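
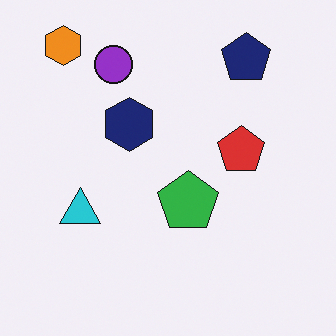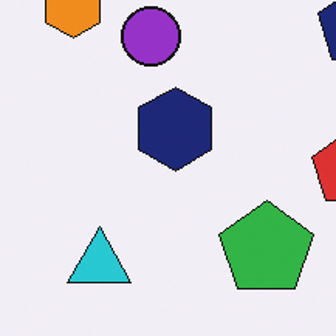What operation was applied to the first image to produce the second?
Cropped to a modestly smaller region and rescaled.

The visible shapes are larger and the field of view is narrower; shapes near the original edges may be partly or wholly outside the frame — a crop-and-rescale.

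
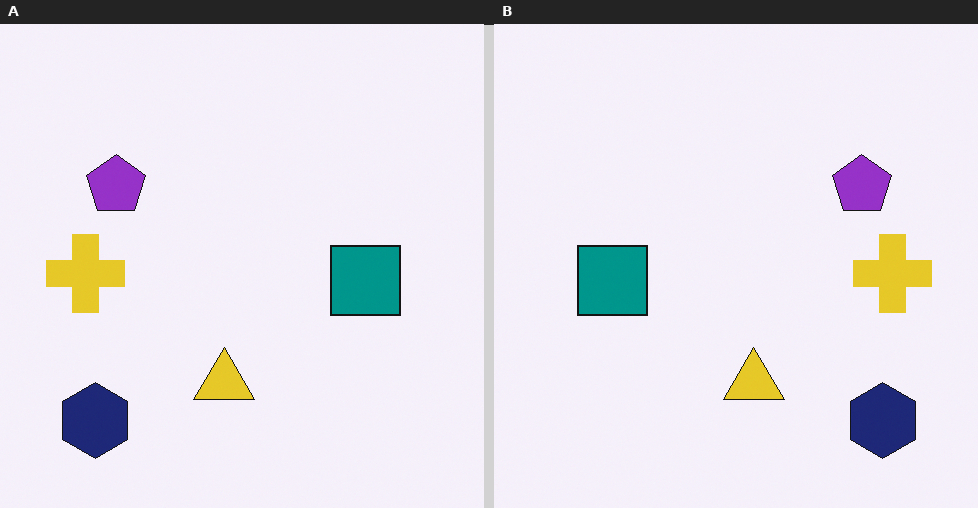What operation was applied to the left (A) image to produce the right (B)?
The image was flipped horizontally (left ↔ right).

The yellow cross is in the left of the left (A) image and the right of the right (B) — shapes on opposite sides of the vertical midline have swapped in a mirror flip.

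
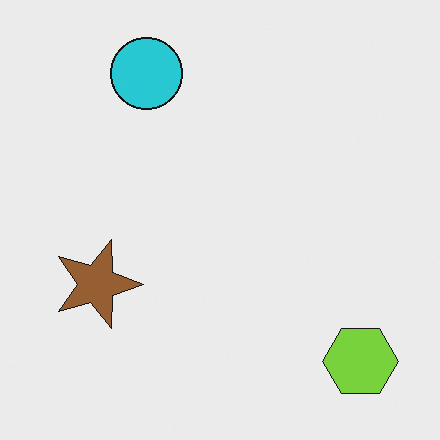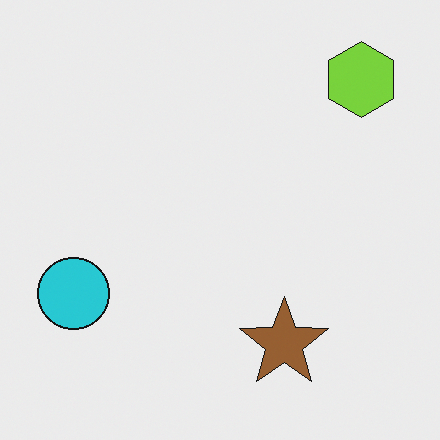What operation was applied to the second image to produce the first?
It was rotated 90° clockwise.

The lime hexagon sits in the top-right of the second image and the bottom-right of the first — consistent with a whole-image 90° clockwise rotation.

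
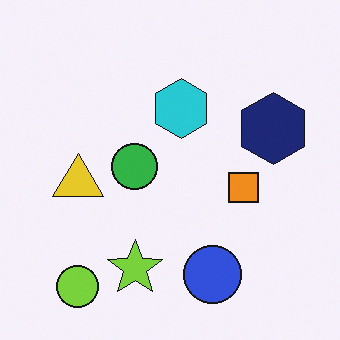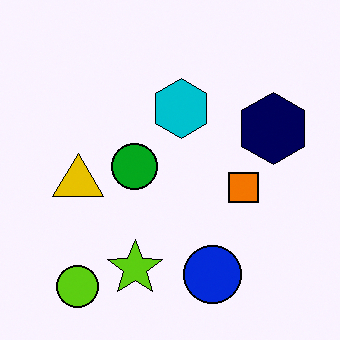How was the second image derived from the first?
It was given slightly increased contrast.

Tones are pushed away from mid-grey across the whole image — a global contrast change.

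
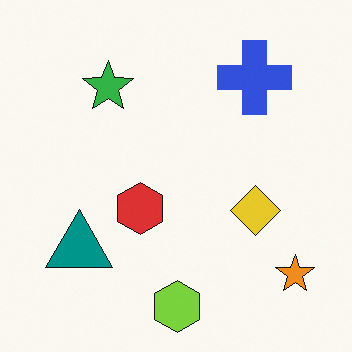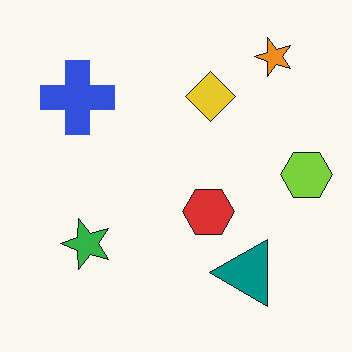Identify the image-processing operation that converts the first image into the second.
The second image is the first rotated 90° counter-clockwise.

The orange star sits in the bottom-right of the first image and the top-right of the second — consistent with a whole-image 90° counter-clockwise rotation.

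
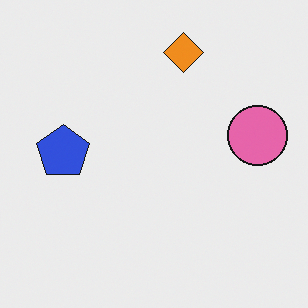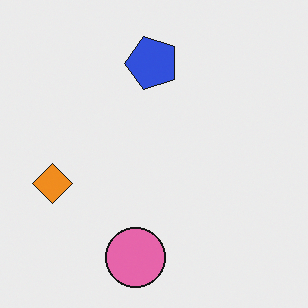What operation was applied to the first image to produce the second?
The image was transposed (reflected across the top-left ↔ bottom-right diagonal).

Shapes have swapped their row and column positions — what was in the top-right is now in the bottom-left — a diagonal reflection.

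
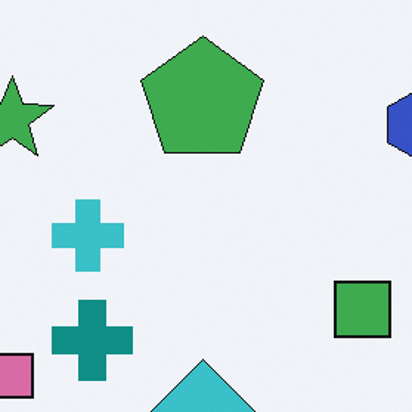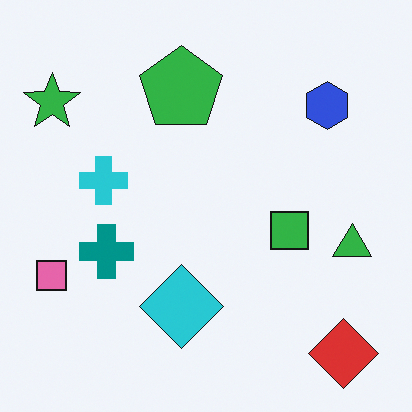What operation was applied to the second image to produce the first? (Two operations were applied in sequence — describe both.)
It was slightly desaturated, then cropped to a modestly smaller region and rescaled.

All colors are more muted and greyish — a global saturation change. The visible shapes are larger and the field of view is narrower; shapes near the original edges may be partly or wholly outside the frame — a crop-and-rescale.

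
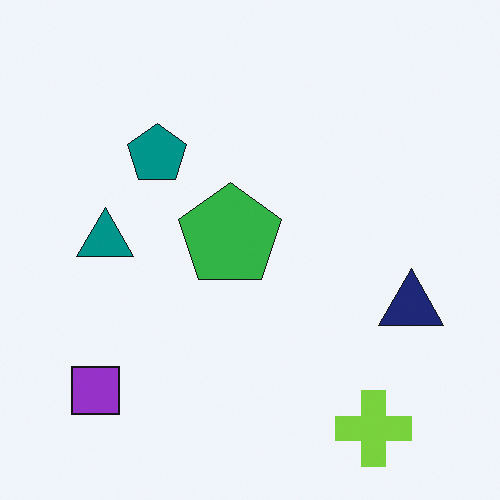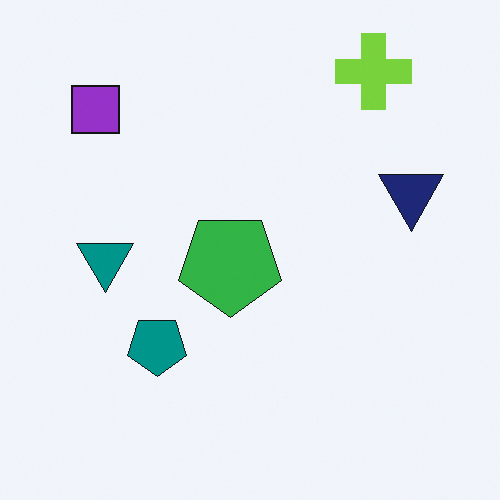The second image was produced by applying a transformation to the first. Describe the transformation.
This is the original image flipped vertically (top ↔ bottom).

The lime cross is in the bottom-right of the first image and the top-right of the second — shapes on opposite sides of the horizontal midline have swapped in a mirror flip.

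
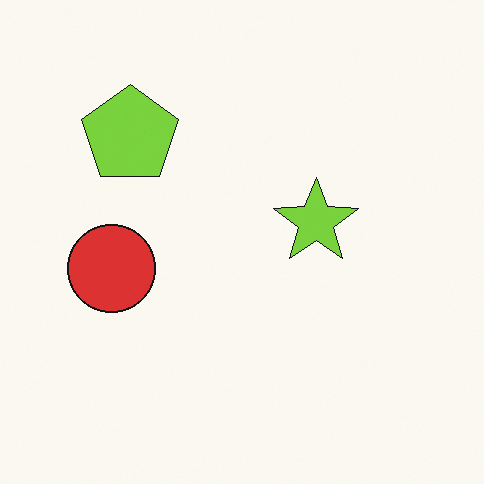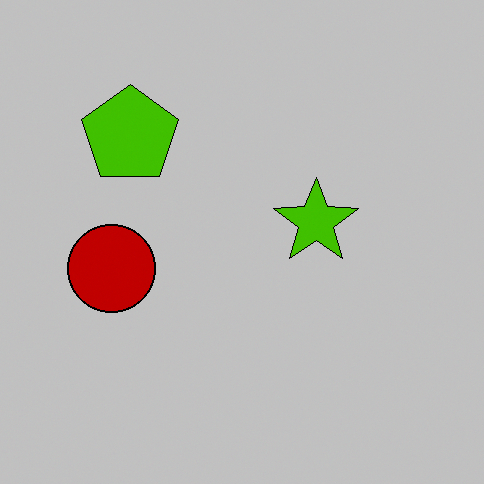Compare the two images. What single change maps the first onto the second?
It was aggressively posterized.

Each flat color has snapped to a coarser quantized level — most visibly, the near-white background has dropped to a flat grey.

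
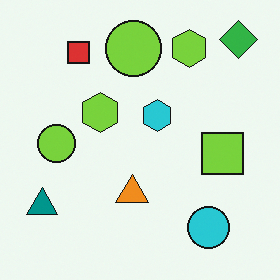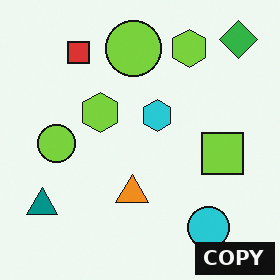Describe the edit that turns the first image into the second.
This is the original image watermarked with the text "COPY" in the lower-right corner.

A dark label reading "COPY" appears in the lower-right corner.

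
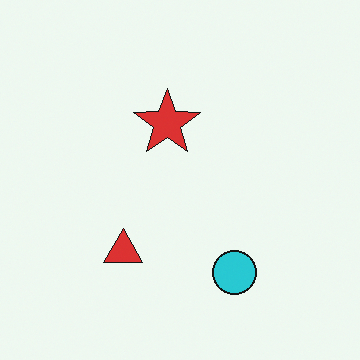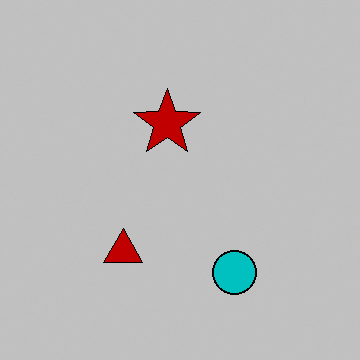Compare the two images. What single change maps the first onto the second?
The transformation is: aggressively posterized.

Each flat color has snapped to a coarser quantized level — most visibly, the near-white background has dropped to a flat grey.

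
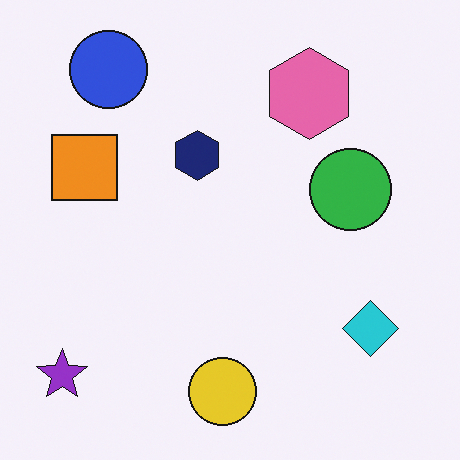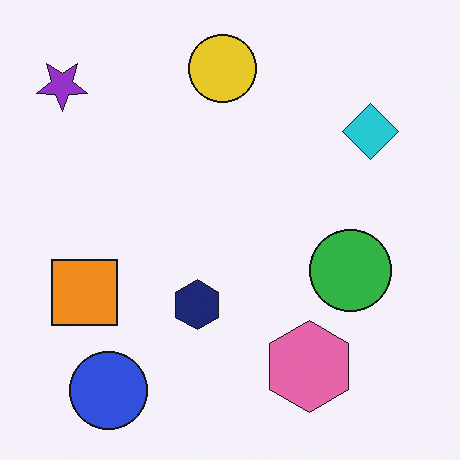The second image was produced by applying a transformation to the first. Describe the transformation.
The image was flipped vertically (top ↔ bottom).

The yellow circle is in the bottom of the first image and the top of the second — shapes on opposite sides of the horizontal midline have swapped in a mirror flip.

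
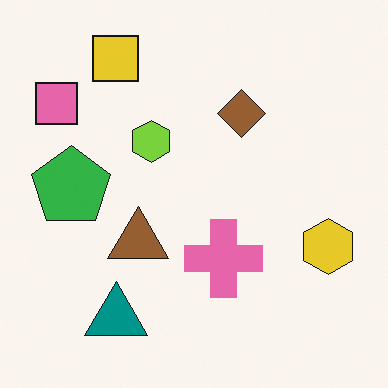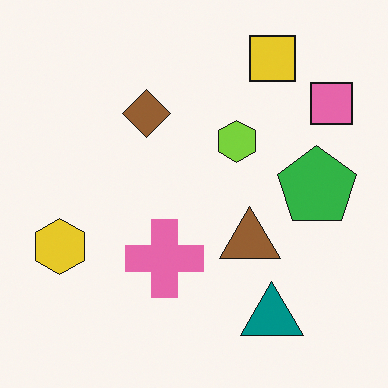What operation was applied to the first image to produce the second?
Flipped horizontally (left ↔ right).

The pink square is in the top-left of the first image and the top-right of the second — shapes on opposite sides of the vertical midline have swapped in a mirror flip.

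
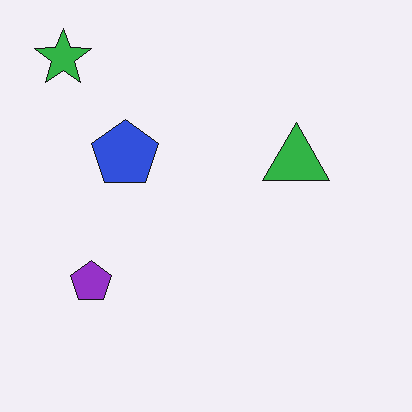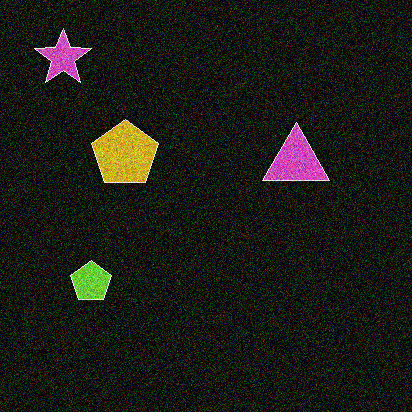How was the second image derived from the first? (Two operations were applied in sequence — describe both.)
The second image is the first color-inverted (negative), then degraded with a thick layer of grain.

The light background has become dark and every shape's color is its complement — a photographic negative. Random speckle covers the whole image, including the flat background.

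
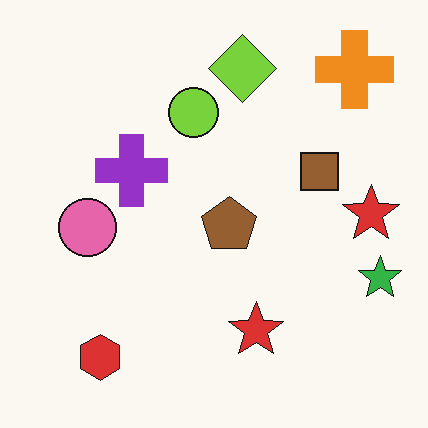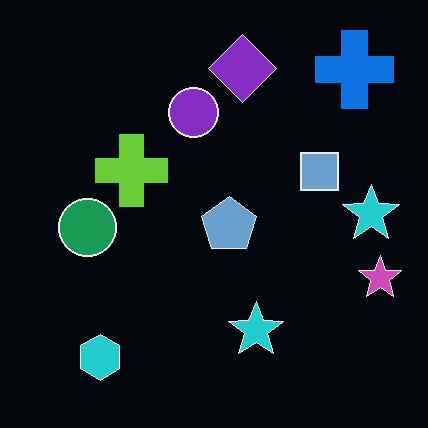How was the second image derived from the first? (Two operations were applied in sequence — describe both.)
It was color-inverted (negative), then JPEG-compressed with visible artifacts.

The light background has become dark and every shape's color is its complement — a photographic negative. Blocky 8×8 compression artifacts appear around shape edges and the flat background shows ringing — characteristic JPEG degradation.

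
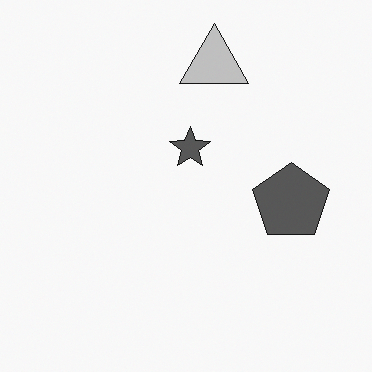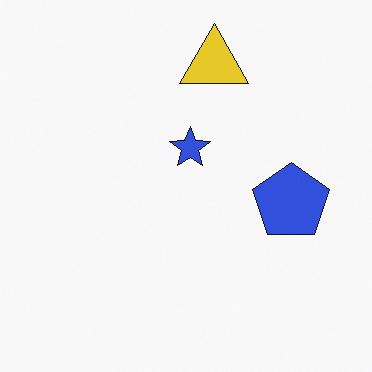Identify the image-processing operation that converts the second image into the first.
This is the original image converted to grayscale.

All color is removed — every shape is now a shade of grey.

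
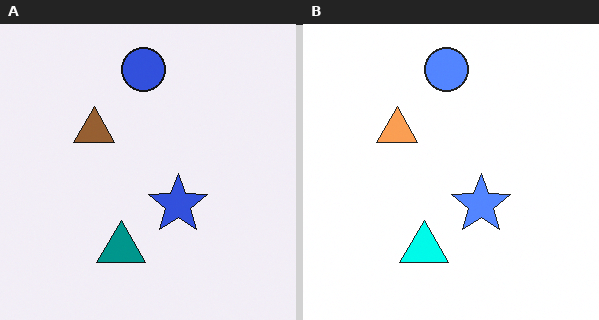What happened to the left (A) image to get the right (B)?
This is the original image brightened a lot.

Every pixel — background and shapes alike — is uniformly brightened.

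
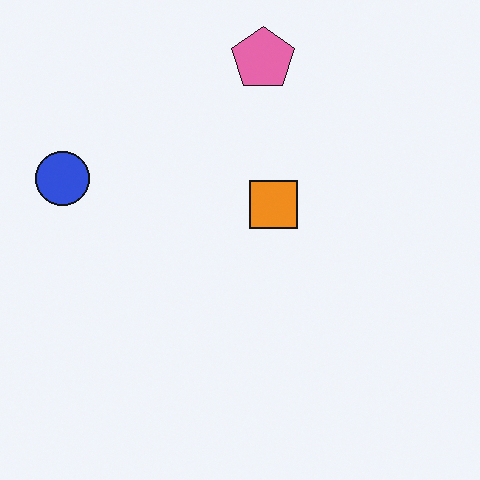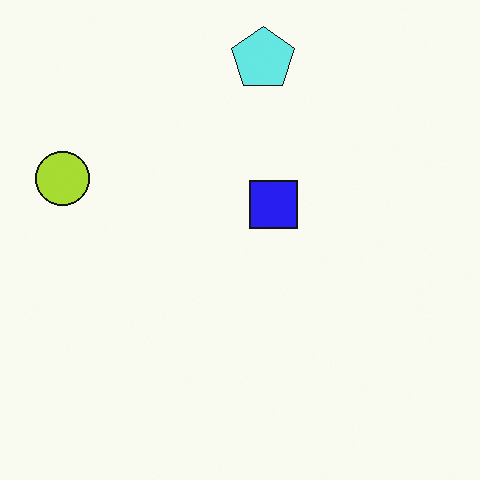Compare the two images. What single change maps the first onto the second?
This is the original image hue-shifted by a large amount.

Every shape's color has rotated by the same amount around the hue wheel — a uniform hue shift.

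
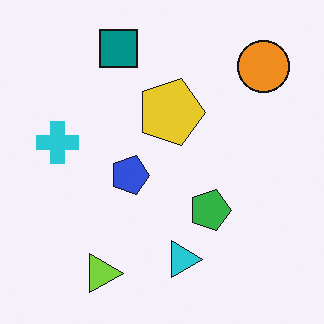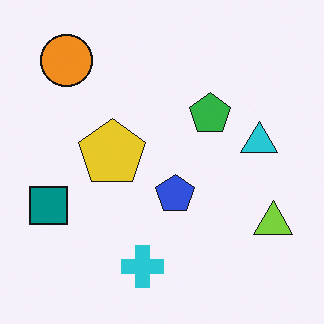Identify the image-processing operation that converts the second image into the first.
Rotated 90° clockwise.

The orange circle sits in the top-left of the second image and the top-right of the first — consistent with a whole-image 90° clockwise rotation.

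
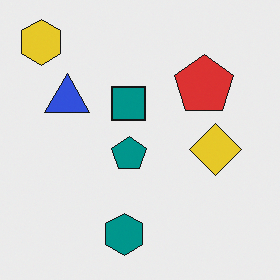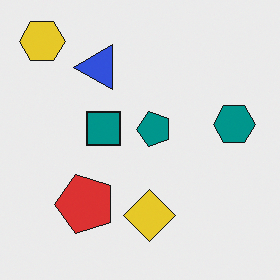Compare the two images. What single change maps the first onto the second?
The image was transposed (reflected across the top-left ↔ bottom-right diagonal).

Shapes have swapped their row and column positions — what was in the top-right is now in the bottom-left — a diagonal reflection.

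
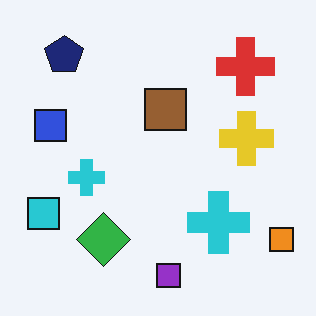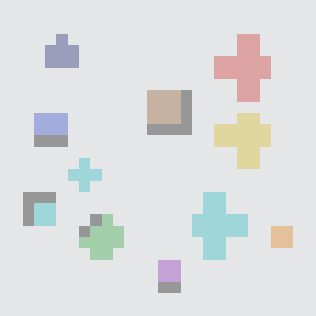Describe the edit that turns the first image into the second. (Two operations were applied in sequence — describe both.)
Heavily pixelated into large blocks, then given much lower contrast.

Shapes are reduced to large square blocks; fine edges and outlines are lost — a downscale-then-upscale (mosaic) effect. Tones are pushed toward mid-grey across the whole image — a global contrast change.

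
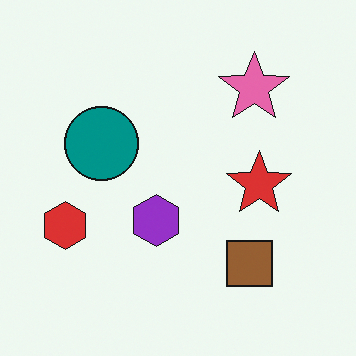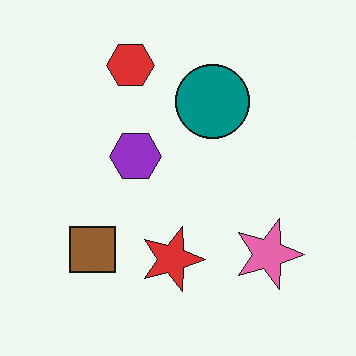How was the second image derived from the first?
This is the original image rotated 90° clockwise.

The red hexagon sits in the left of the first image and the top of the second — consistent with a whole-image 90° clockwise rotation.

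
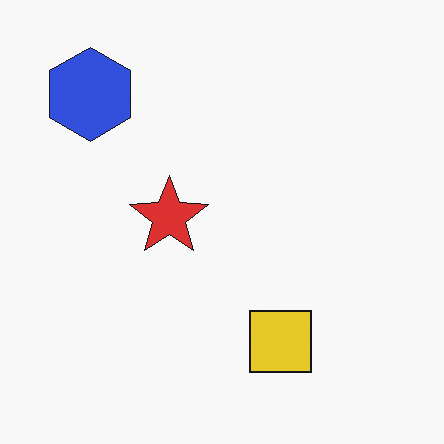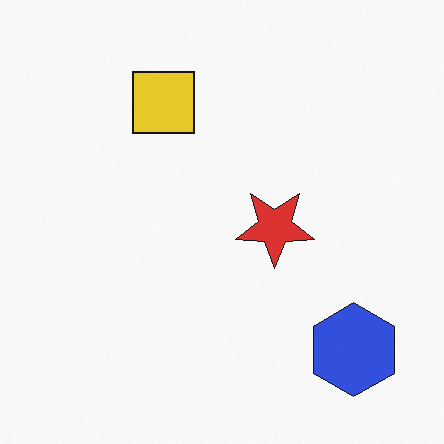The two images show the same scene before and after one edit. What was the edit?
The second image is the first rotated 180°.

The blue hexagon sits in the top-left of the first image and the bottom-right of the second — consistent with a whole-image 180° rotation.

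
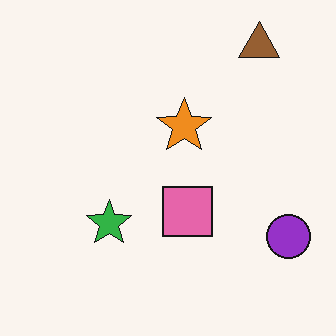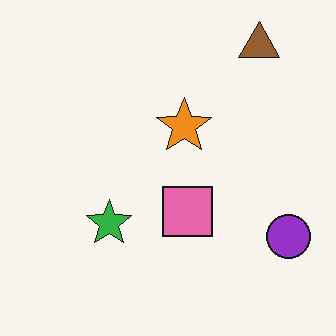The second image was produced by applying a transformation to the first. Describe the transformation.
This is the original image given moderate JPEG compression.

Blocky 8×8 compression artifacts appear around shape edges and the flat background shows ringing — characteristic JPEG degradation.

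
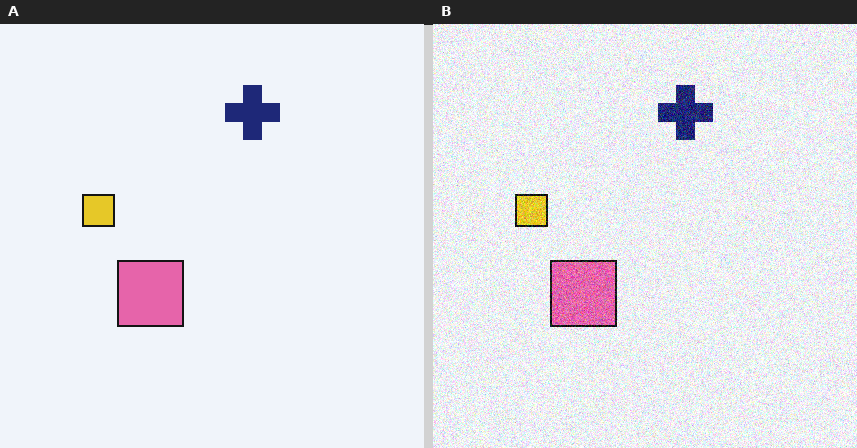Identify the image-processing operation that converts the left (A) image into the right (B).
It was degraded with moderate additive noise.

Random speckle covers the whole image, including the flat background.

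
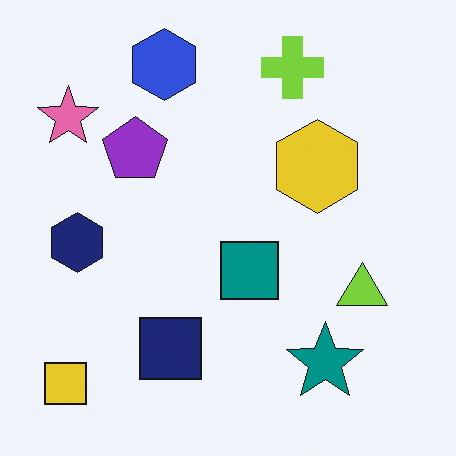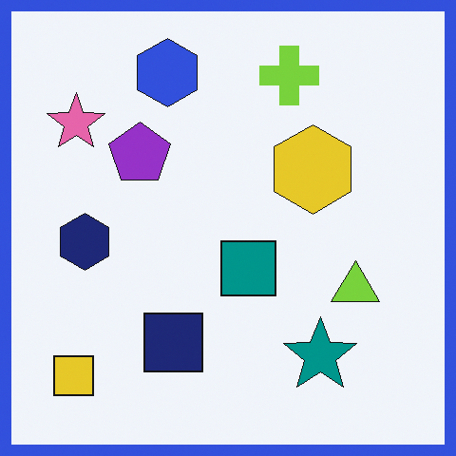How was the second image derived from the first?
The transformation is: framed with a blue border.

A solid blue frame runs around the edge of the second image, with the content slightly shrunk inside it.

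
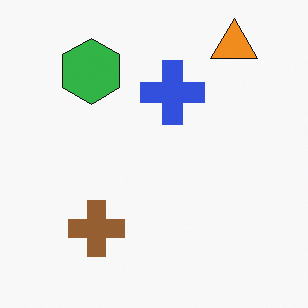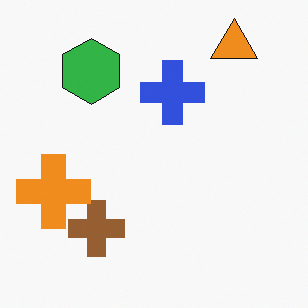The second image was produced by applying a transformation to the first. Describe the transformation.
The transformation is: overlaid with an additional orange cross.

An orange cross appears in the second image that is absent from the first.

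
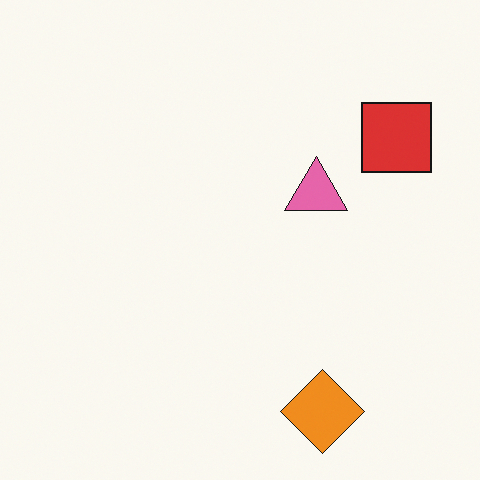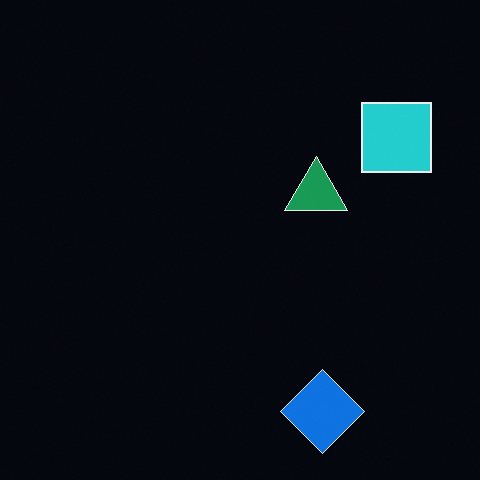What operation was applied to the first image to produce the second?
The image was color-inverted (negative).

The light background has become dark and every shape's color is its complement — a photographic negative.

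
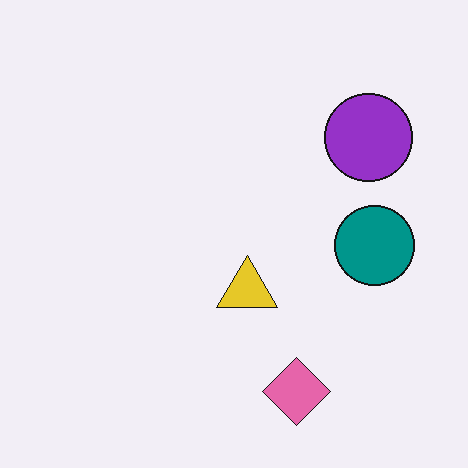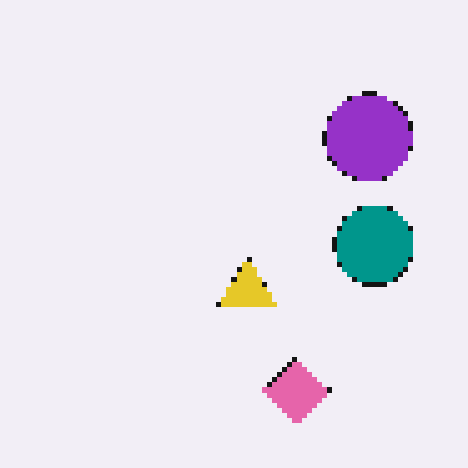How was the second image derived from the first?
Lightly pixelated (a mild mosaic effect).

Shapes are reduced to large square blocks; fine edges and outlines are lost — a downscale-then-upscale (mosaic) effect.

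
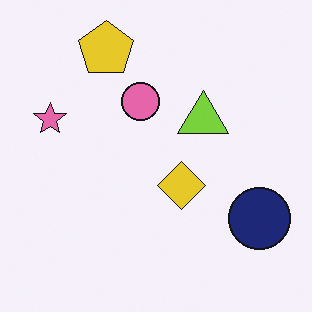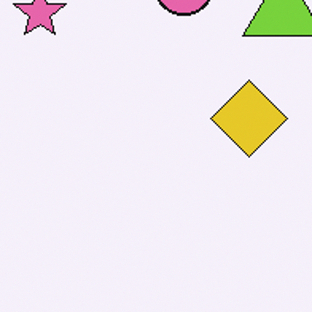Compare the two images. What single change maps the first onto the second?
This is the original image cropped to a modestly smaller region and rescaled.

The visible shapes are larger and the field of view is narrower; shapes near the original edges may be partly or wholly outside the frame — a crop-and-rescale.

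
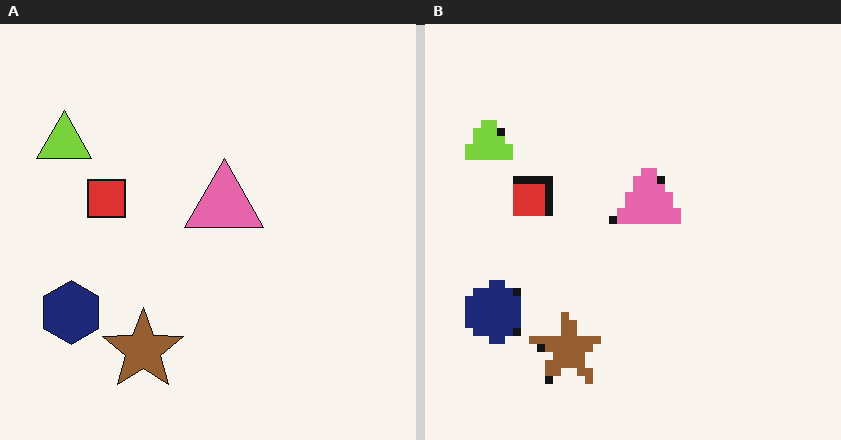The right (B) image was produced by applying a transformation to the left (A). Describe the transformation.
It was pixelated into visible square blocks.

Shapes are reduced to large square blocks; fine edges and outlines are lost — a downscale-then-upscale (mosaic) effect.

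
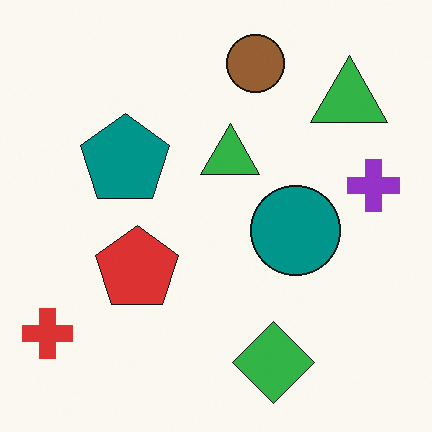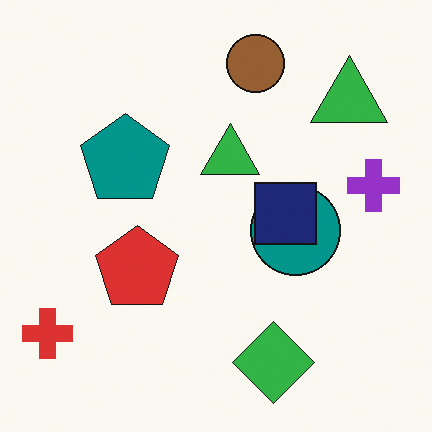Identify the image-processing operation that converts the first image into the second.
It was overlaid with an additional navy square.

A navy square appears in the second image that is absent from the first.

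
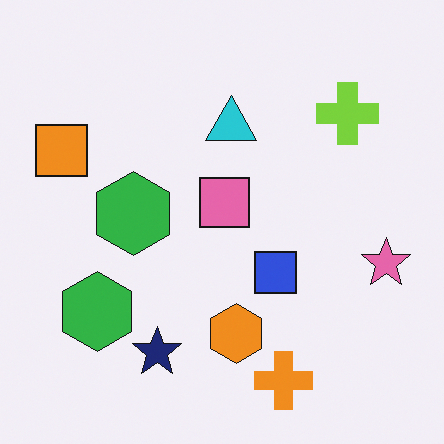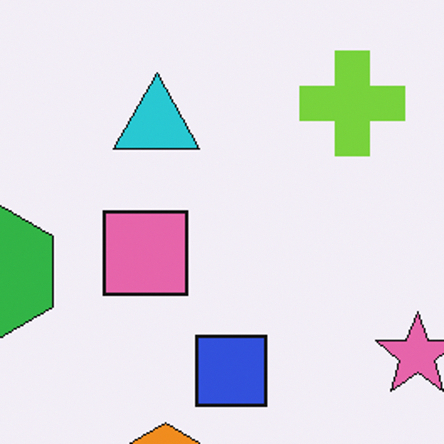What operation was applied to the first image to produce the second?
The transformation is: cropped tightly and scaled back up.

The visible shapes are larger and the field of view is narrower; shapes near the original edges may be partly or wholly outside the frame — a crop-and-rescale.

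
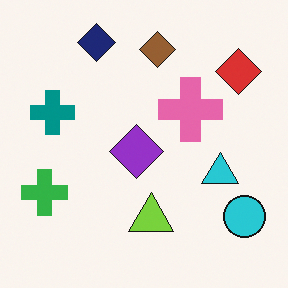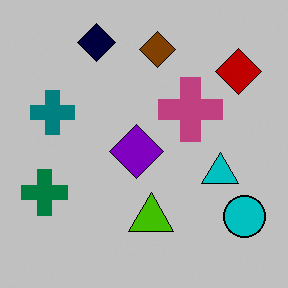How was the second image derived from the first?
Heavily posterized to just a handful of flat colors.

Each flat color has snapped to a coarser quantized level — most visibly, the near-white background has dropped to a flat grey.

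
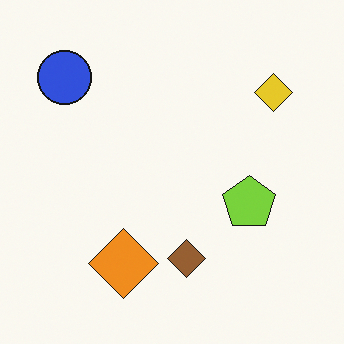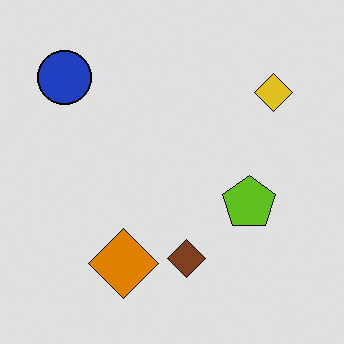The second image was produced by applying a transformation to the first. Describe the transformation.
It was posterized to a reduced palette.

Each flat color has snapped to a coarser quantized level — most visibly, the near-white background has dropped to a flat grey.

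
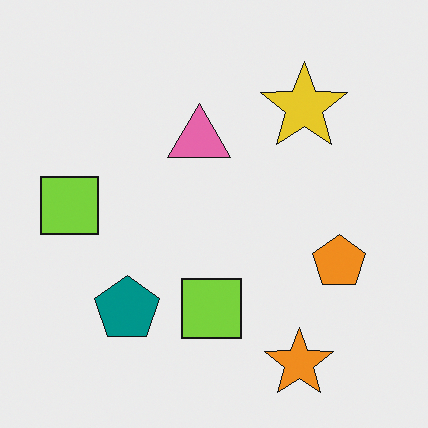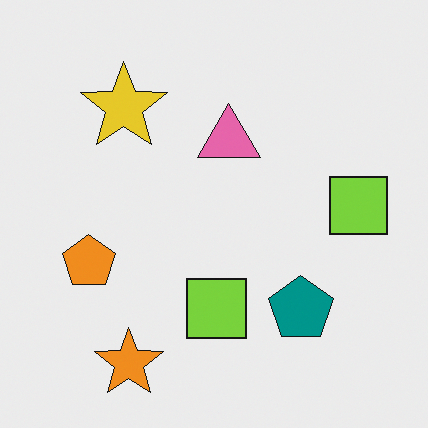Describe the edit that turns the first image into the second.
Flipped horizontally (left ↔ right).

The orange pentagon is in the right of the first image and the left of the second — shapes on opposite sides of the vertical midline have swapped in a mirror flip.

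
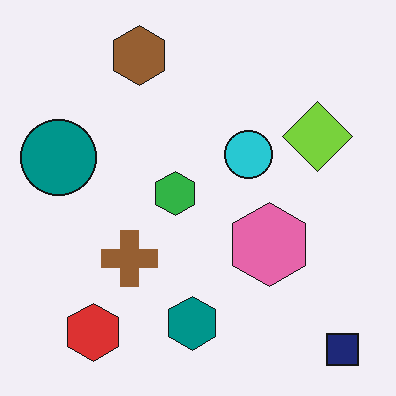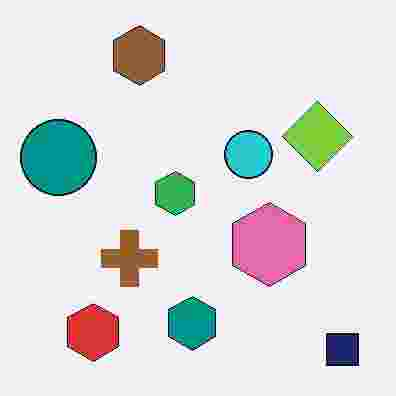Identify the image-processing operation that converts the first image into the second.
It was degraded with heavy JPEG compression.

Blocky 8×8 compression artifacts appear around shape edges and the flat background shows ringing — characteristic JPEG degradation.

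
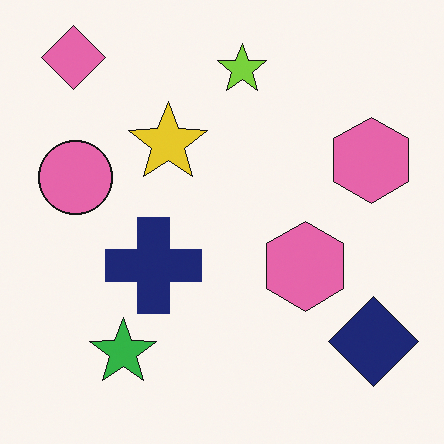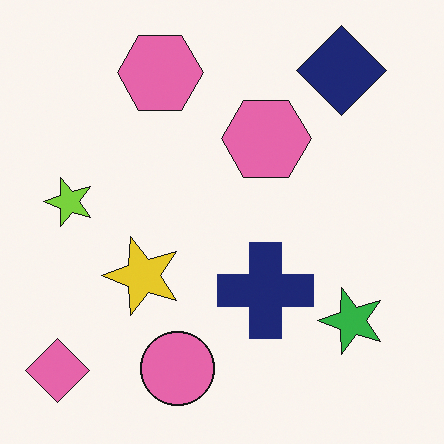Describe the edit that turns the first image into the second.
This is the original image rotated 90° counter-clockwise.

The pink diamond sits in the top-left of the first image and the bottom-left of the second — consistent with a whole-image 90° counter-clockwise rotation.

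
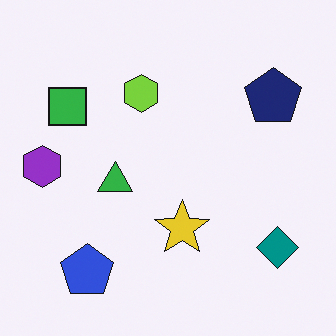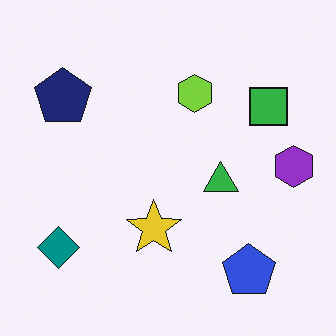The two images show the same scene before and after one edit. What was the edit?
The transformation is: flipped horizontally (left ↔ right).

The purple hexagon is in the left of the first image and the right of the second — shapes on opposite sides of the vertical midline have swapped in a mirror flip.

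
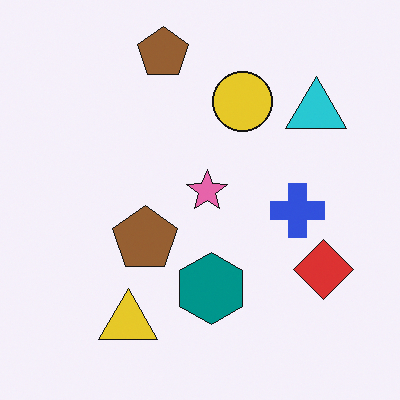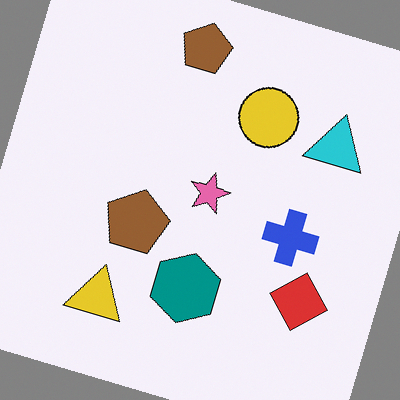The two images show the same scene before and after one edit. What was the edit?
The second image is the first rotated clockwise by a moderate amount.

Every shape is tilted by the same angle and the image corners show triangular fill wedges — a whole-image rotation by a non-right angle.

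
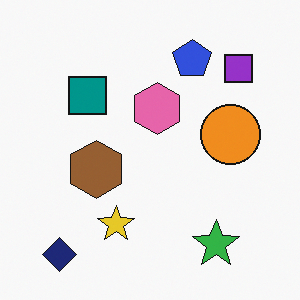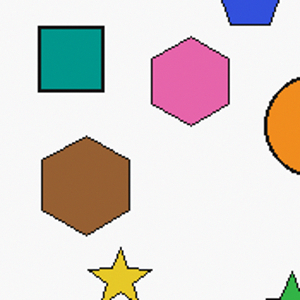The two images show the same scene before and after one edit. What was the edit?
Cropped tightly and scaled back up.

The visible shapes are larger and the field of view is narrower; shapes near the original edges may be partly or wholly outside the frame — a crop-and-rescale.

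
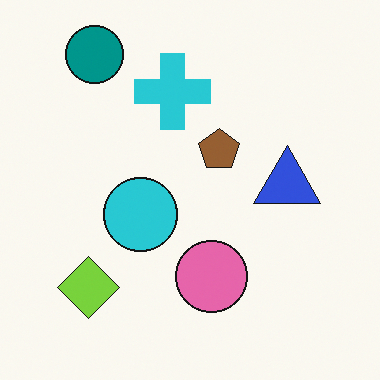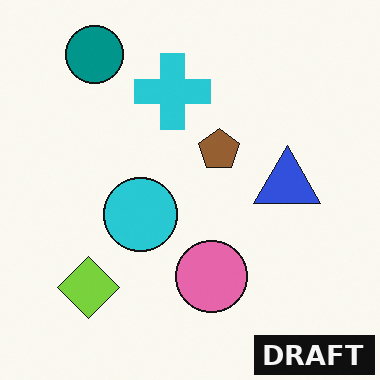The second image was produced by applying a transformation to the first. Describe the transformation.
The second image is the first watermarked with the text "DRAFT" in the lower-right corner.

A dark label reading "DRAFT" appears in the lower-right corner.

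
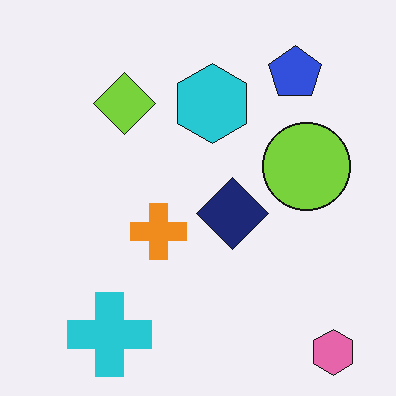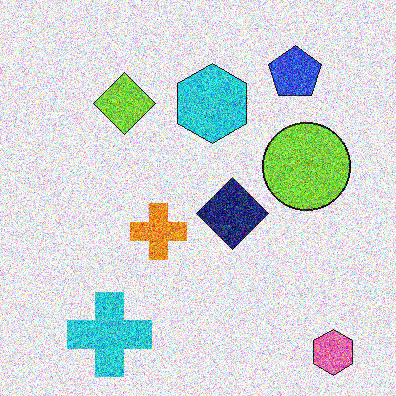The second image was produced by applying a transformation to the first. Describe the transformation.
This is the original image degraded with strong gaussian noise.

Random speckle covers the whole image, including the flat background.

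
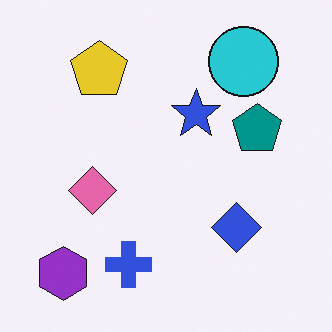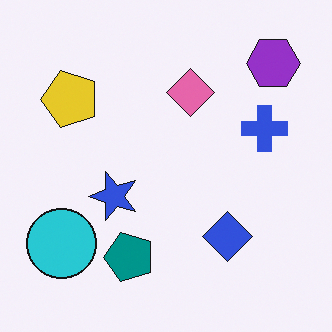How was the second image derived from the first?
It was transposed (reflected across the top-left ↔ bottom-right diagonal).

Shapes have swapped their row and column positions — what was in the top-right is now in the bottom-left — a diagonal reflection.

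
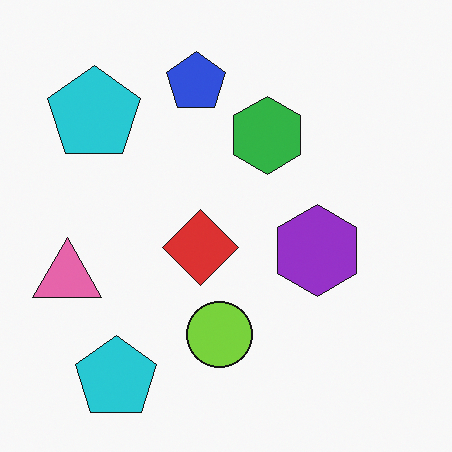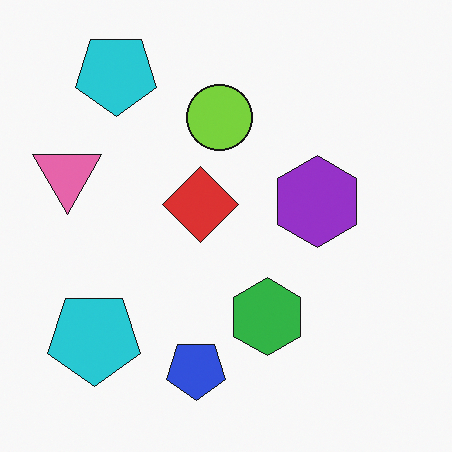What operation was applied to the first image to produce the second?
It was flipped vertically (top ↔ bottom).

The blue pentagon is in the top of the first image and the bottom of the second — shapes on opposite sides of the horizontal midline have swapped in a mirror flip.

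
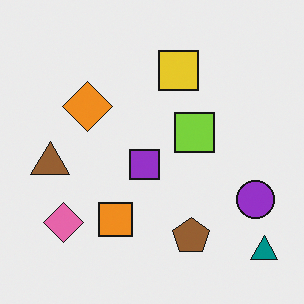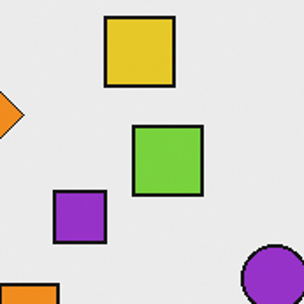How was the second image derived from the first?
This is the original image cropped to a noticeably smaller region and rescaled.

The visible shapes are larger and the field of view is narrower; shapes near the original edges may be partly or wholly outside the frame — a crop-and-rescale.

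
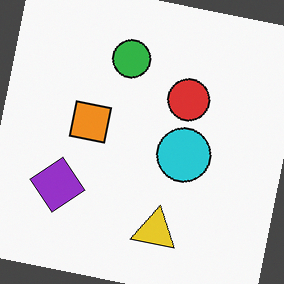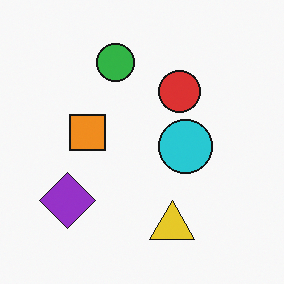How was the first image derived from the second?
The first image is the second rotated clockwise by a small amount.

Every shape is tilted by the same angle and the image corners show triangular fill wedges — a whole-image rotation by a non-right angle.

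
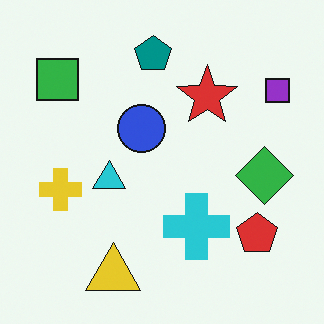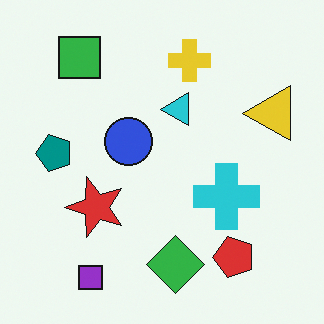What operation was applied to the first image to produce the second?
The image was transposed (reflected across the top-left ↔ bottom-right diagonal).

Shapes have swapped their row and column positions — what was in the top-right is now in the bottom-left — a diagonal reflection.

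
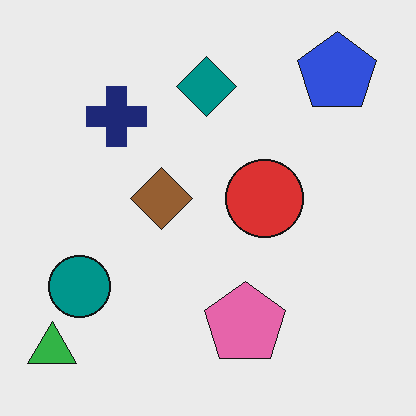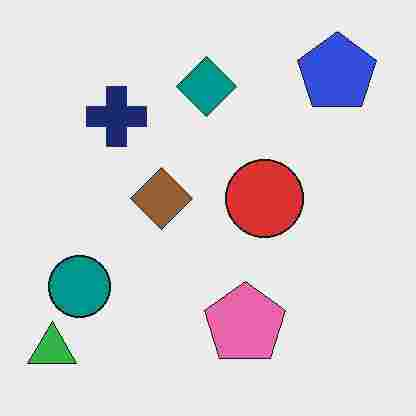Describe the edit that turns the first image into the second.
This is the original image heavily JPEG-compressed with obvious blocking artifacts.

Blocky 8×8 compression artifacts appear around shape edges and the flat background shows ringing — characteristic JPEG degradation.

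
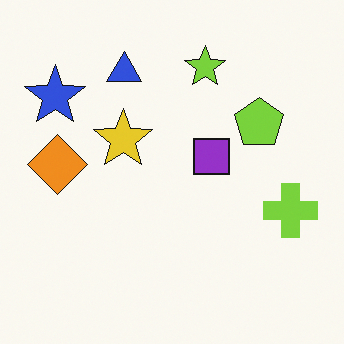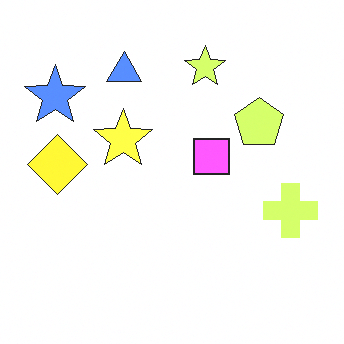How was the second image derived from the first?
The transformation is: brightened a lot.

Every pixel — background and shapes alike — is uniformly brightened.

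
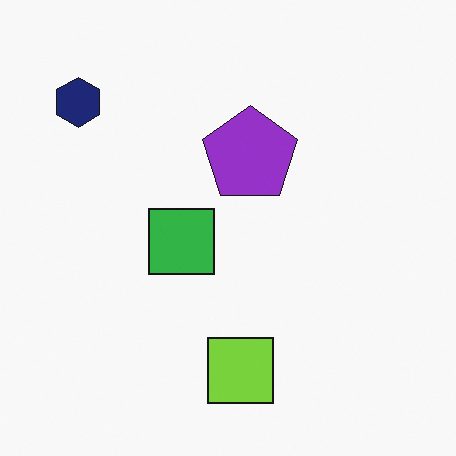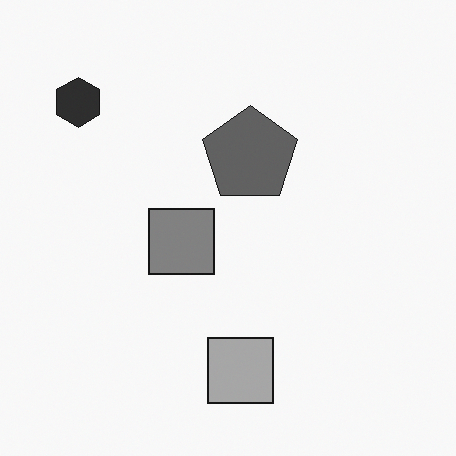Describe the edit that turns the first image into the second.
Converted to grayscale.

All color is removed — every shape is now a shade of grey.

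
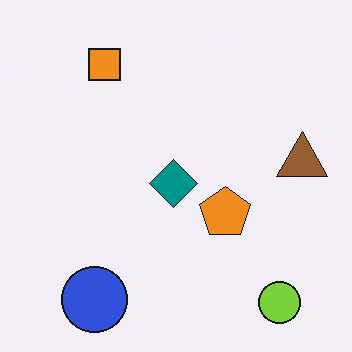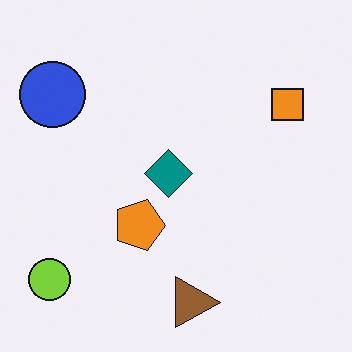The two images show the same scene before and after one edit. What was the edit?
The second image is the first rotated 90° clockwise.

The lime circle sits in the bottom-right of the first image and the bottom-left of the second — consistent with a whole-image 90° clockwise rotation.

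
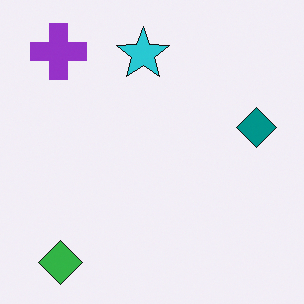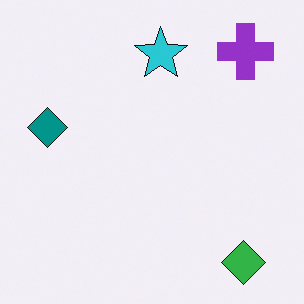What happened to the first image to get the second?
The second image is the first flipped horizontally (left ↔ right).

The teal diamond is in the right of the first image and the left of the second — shapes on opposite sides of the vertical midline have swapped in a mirror flip.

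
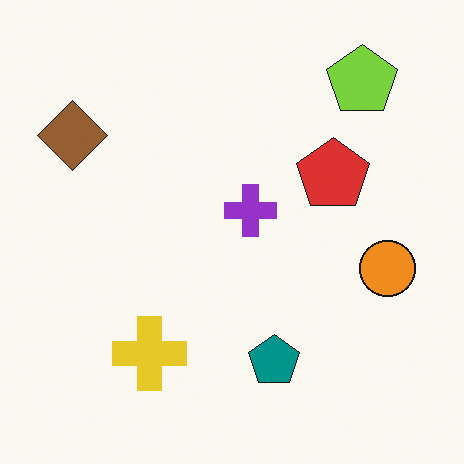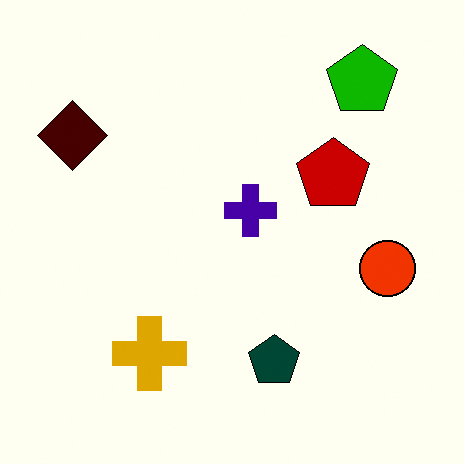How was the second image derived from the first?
This is the original image boosted in contrast.

Tones are pushed away from mid-grey across the whole image — a global contrast change.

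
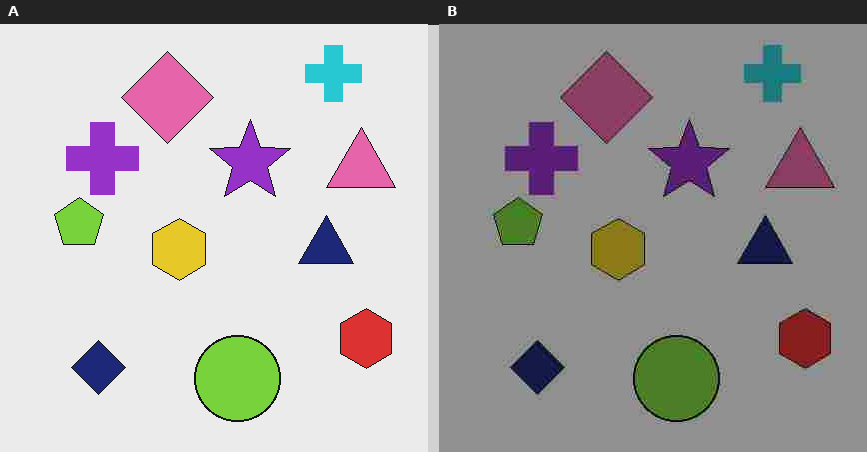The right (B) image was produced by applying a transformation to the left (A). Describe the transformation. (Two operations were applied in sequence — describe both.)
The right (B) image is the left (A) noticeably darkened, then degraded with heavy JPEG compression.

Every pixel — background and shapes alike — is uniformly darkened. Blocky 8×8 compression artifacts appear around shape edges and the flat background shows ringing — characteristic JPEG degradation.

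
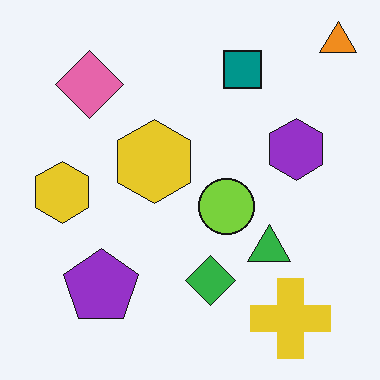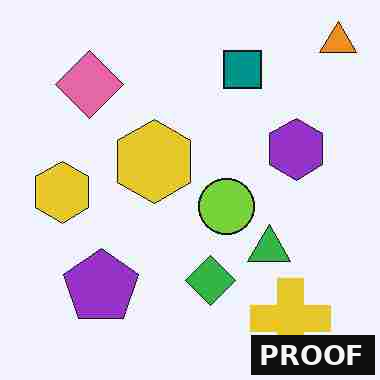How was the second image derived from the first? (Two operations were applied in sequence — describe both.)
The transformation is: degraded with heavy JPEG compression, then watermarked with the text "PROOF" in the lower-right corner.

Blocky 8×8 compression artifacts appear around shape edges and the flat background shows ringing — characteristic JPEG degradation. A dark label reading "PROOF" appears in the lower-right corner.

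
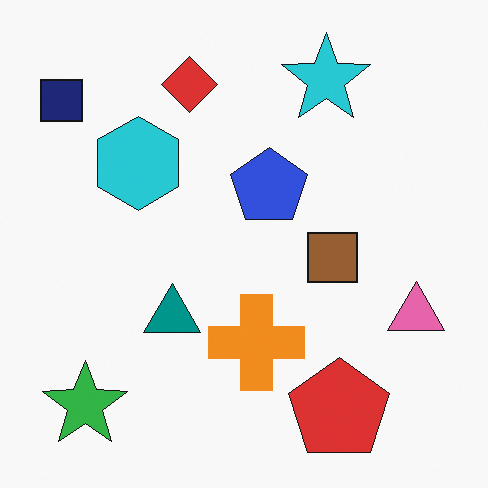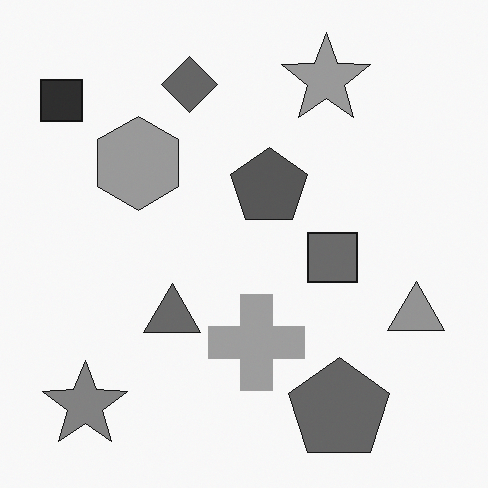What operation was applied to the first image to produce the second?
It was converted to grayscale.

All color is removed — every shape is now a shade of grey.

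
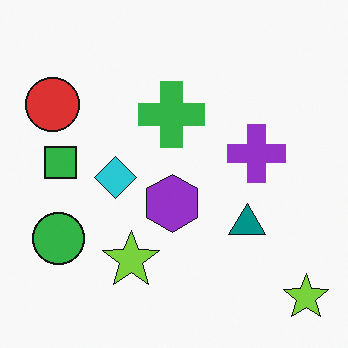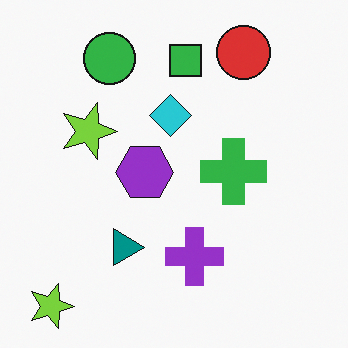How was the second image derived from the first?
The image was rotated 90° clockwise.

The red circle sits in the top-left of the first image and the top-right of the second — consistent with a whole-image 90° clockwise rotation.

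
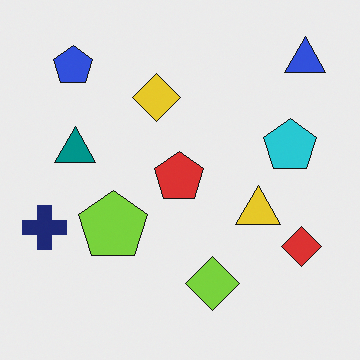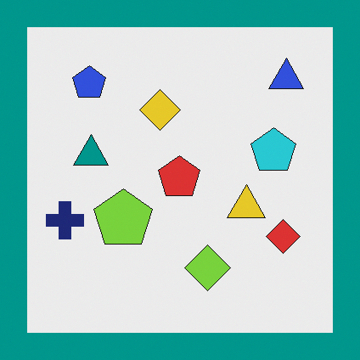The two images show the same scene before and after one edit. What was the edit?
The second image is the first framed with a teal border.

A solid teal frame runs around the edge of the second image, with the content slightly shrunk inside it.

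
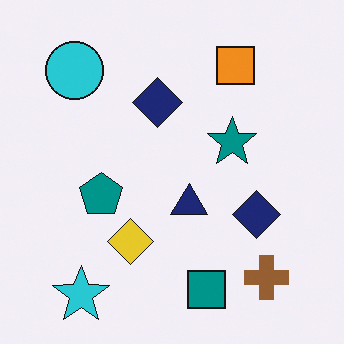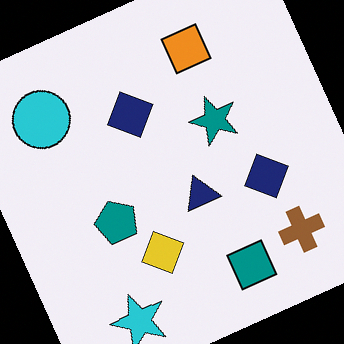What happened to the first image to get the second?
Rotated counter-clockwise by a moderate amount.

Every shape is tilted by the same angle and the image corners show triangular fill wedges — a whole-image rotation by a non-right angle.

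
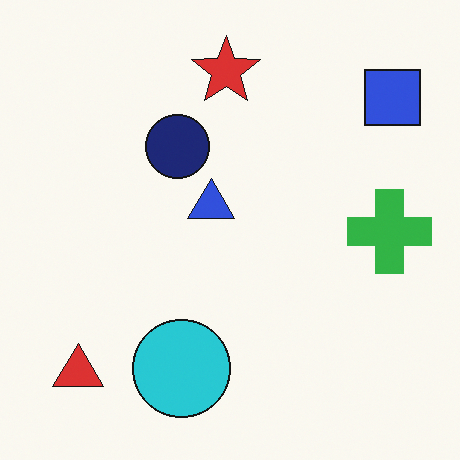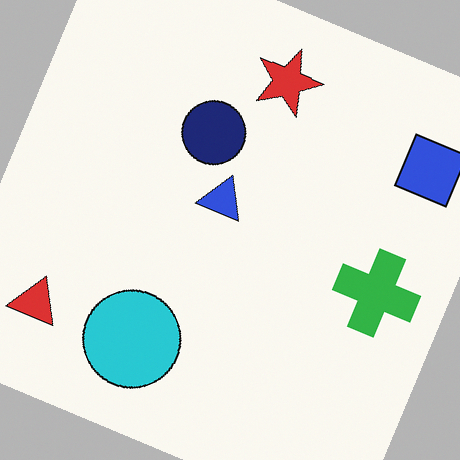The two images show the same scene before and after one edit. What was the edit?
This is the original image rotated clockwise by a moderate amount.

Every shape is tilted by the same angle and the image corners show triangular fill wedges — a whole-image rotation by a non-right angle.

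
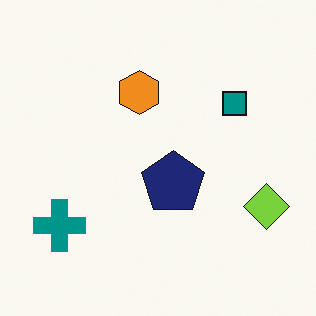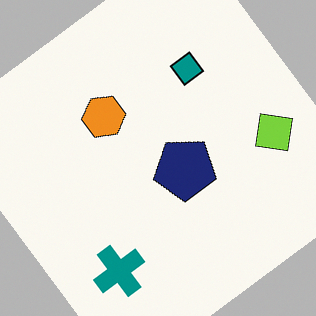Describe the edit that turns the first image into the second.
The image was rotated counter-clockwise by a large amount — several tens of degrees.

Every shape is tilted by the same angle and the image corners show triangular fill wedges — a whole-image rotation by a non-right angle.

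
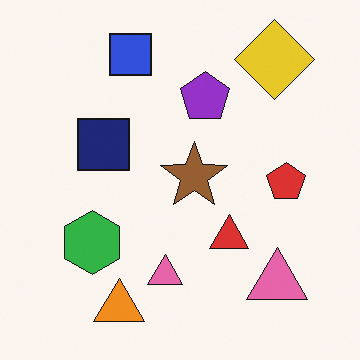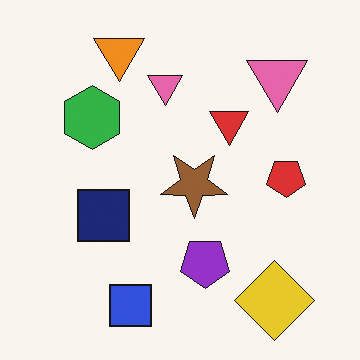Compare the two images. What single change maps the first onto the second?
It was flipped vertically (top ↔ bottom).

The orange triangle is in the bottom-left of the first image and the top-left of the second — shapes on opposite sides of the horizontal midline have swapped in a mirror flip.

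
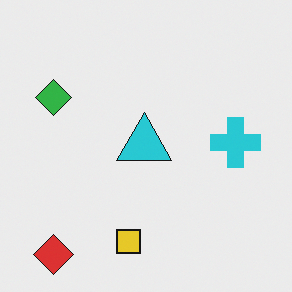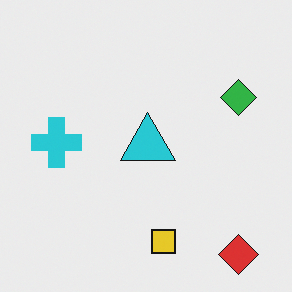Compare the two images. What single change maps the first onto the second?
The image was flipped horizontally (left ↔ right).

The red diamond is in the bottom-left of the first image and the bottom-right of the second — shapes on opposite sides of the vertical midline have swapped in a mirror flip.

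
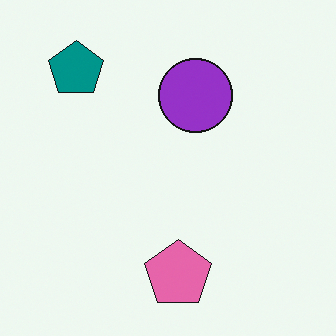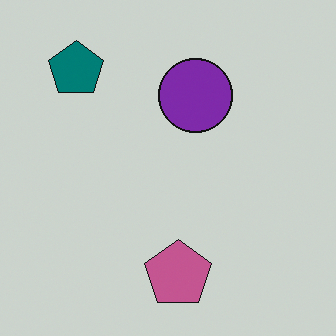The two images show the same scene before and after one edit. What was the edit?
The second image is the first darkened a little.

Every pixel — background and shapes alike — is uniformly darkened.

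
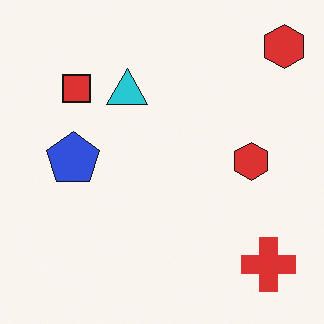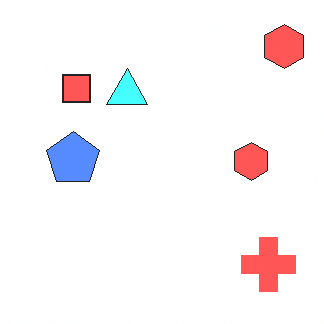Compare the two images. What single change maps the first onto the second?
The transformation is: substantially brightened.

Every pixel — background and shapes alike — is uniformly brightened.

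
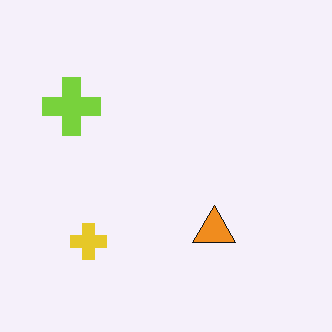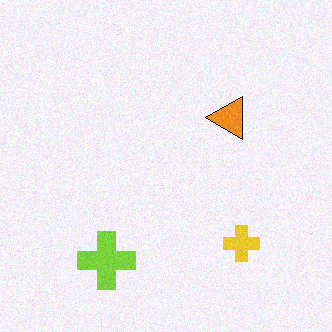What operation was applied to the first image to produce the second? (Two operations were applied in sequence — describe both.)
This is the original image rotated 90° counter-clockwise, then degraded with light additive noise.

The lime cross sits in the top-left of the first image and the bottom-left of the second — consistent with a whole-image 90° counter-clockwise rotation. Random speckle covers the whole image, including the flat background.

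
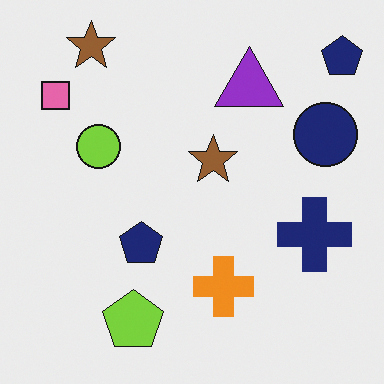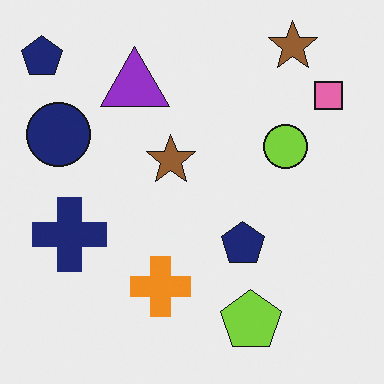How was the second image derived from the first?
This is the original image flipped horizontally (left ↔ right).

The pink square is in the top-left of the first image and the top-right of the second — shapes on opposite sides of the vertical midline have swapped in a mirror flip.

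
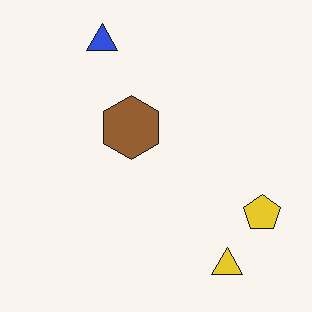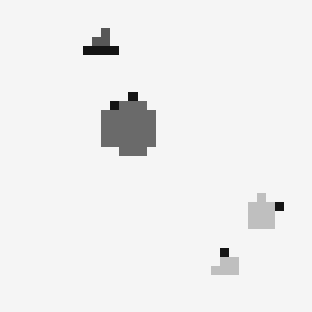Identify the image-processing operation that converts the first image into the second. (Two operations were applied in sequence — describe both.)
The second image is the first converted to grayscale, then coarsely pixelated.

All color is removed — every shape is now a shade of grey. Shapes are reduced to large square blocks; fine edges and outlines are lost — a downscale-then-upscale (mosaic) effect.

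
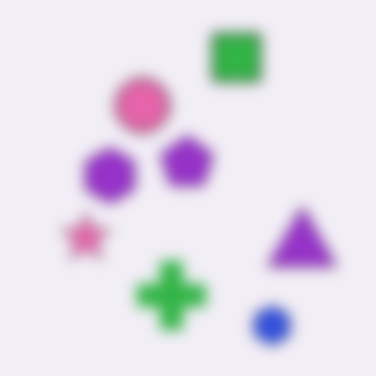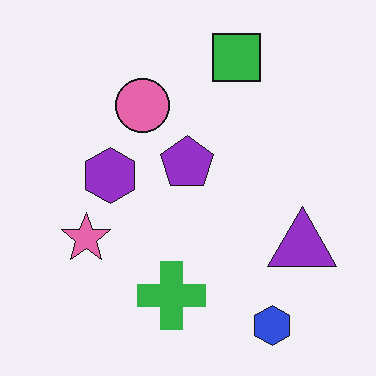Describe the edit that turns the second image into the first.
The image was heavily blurred.

Shape edges and outlines are uniformly softened across the whole image.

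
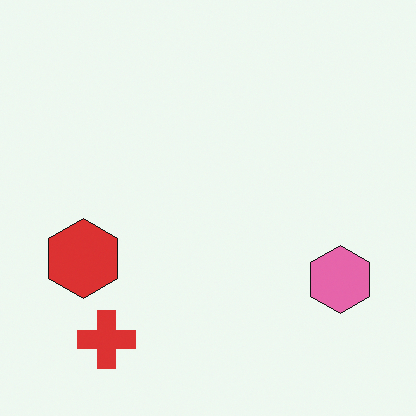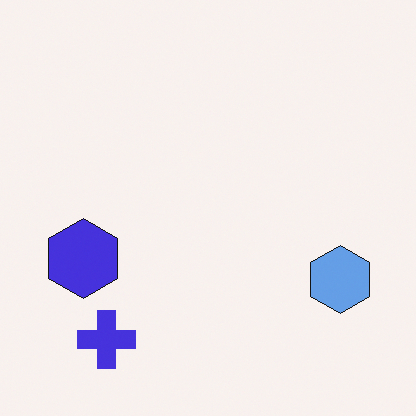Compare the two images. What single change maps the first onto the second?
This is the original image hue-shifted by a large amount.

Every shape's color has rotated by the same amount around the hue wheel — a uniform hue shift.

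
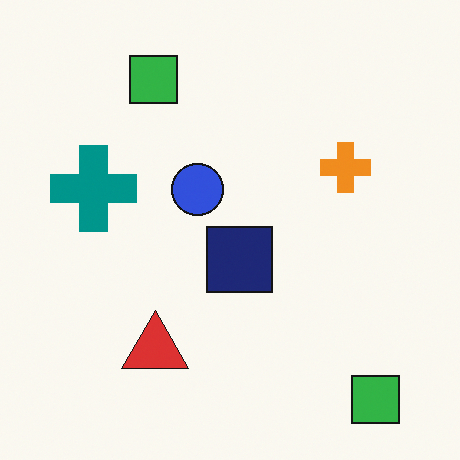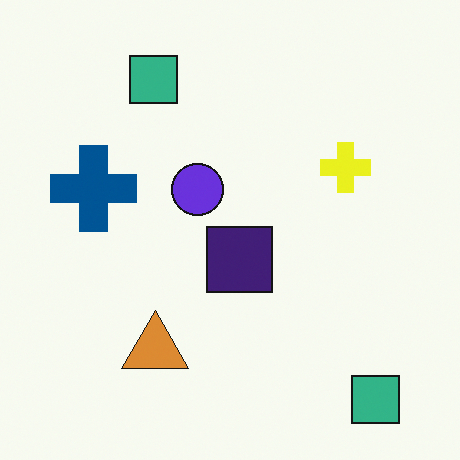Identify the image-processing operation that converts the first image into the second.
The image was hue-shifted by a small amount.

Every shape's color has rotated by the same amount around the hue wheel — a uniform hue shift.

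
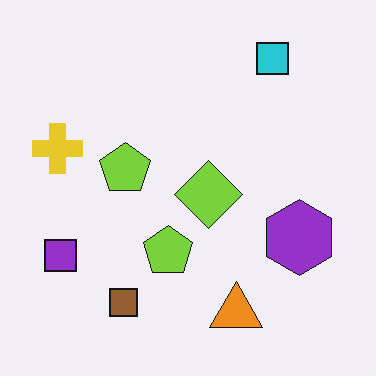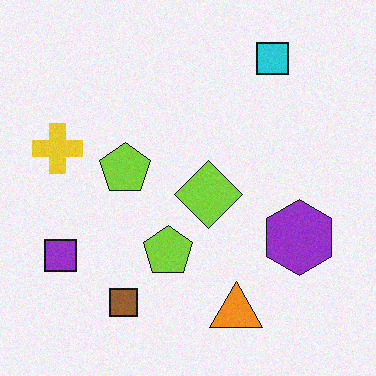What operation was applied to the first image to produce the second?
This is the original image degraded with light additive noise.

Random speckle covers the whole image, including the flat background.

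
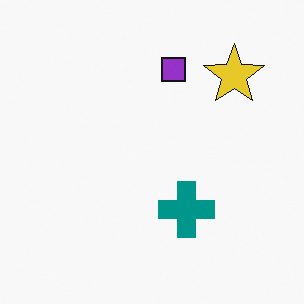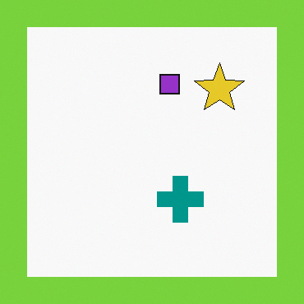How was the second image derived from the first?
It was framed with a lime border.

A solid lime frame runs around the edge of the second image, with the content slightly shrunk inside it.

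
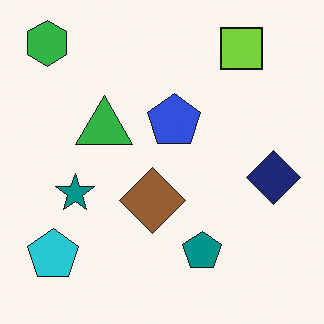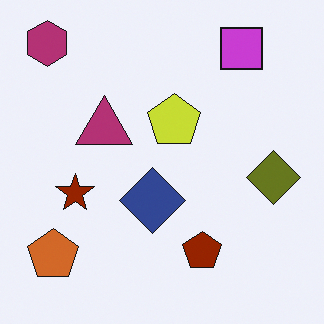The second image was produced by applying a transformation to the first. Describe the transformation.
This is the original image hue-shifted by a large amount.

Every shape's color has rotated by the same amount around the hue wheel — a uniform hue shift.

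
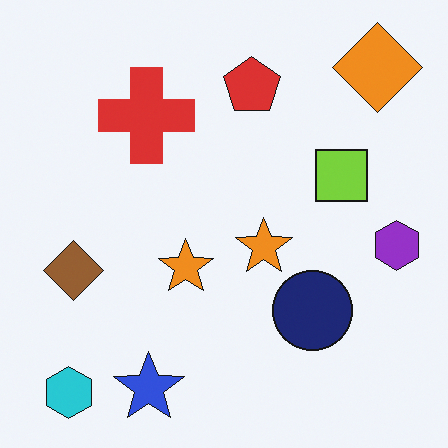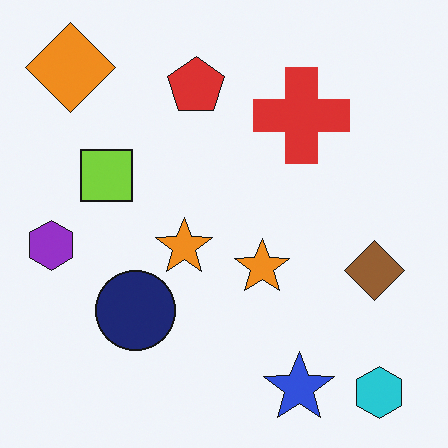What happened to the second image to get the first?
The transformation is: flipped horizontally (left ↔ right).

The purple hexagon is in the left of the second image and the right of the first — shapes on opposite sides of the vertical midline have swapped in a mirror flip.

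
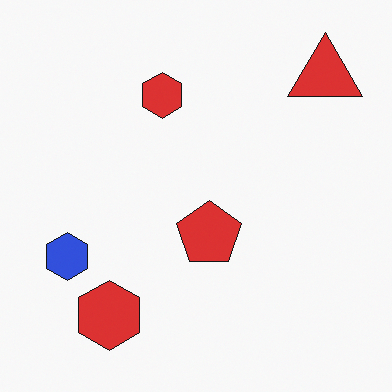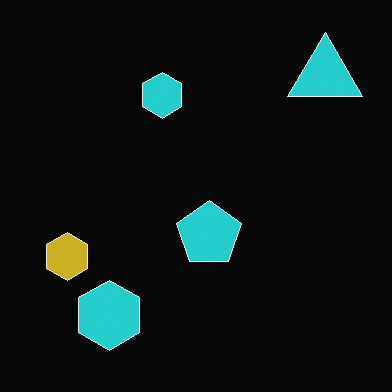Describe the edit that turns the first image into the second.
It was color-inverted (negative).

The light background has become dark and every shape's color is its complement — a photographic negative.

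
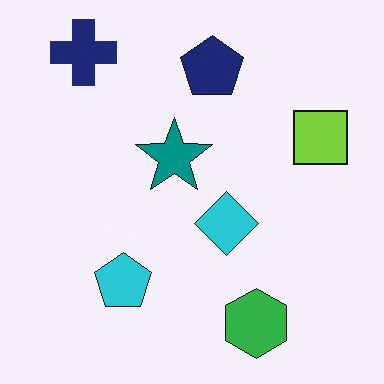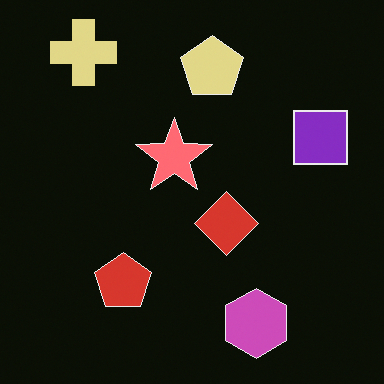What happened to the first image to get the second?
The image was color-inverted (negative).

The light background has become dark and every shape's color is its complement — a photographic negative.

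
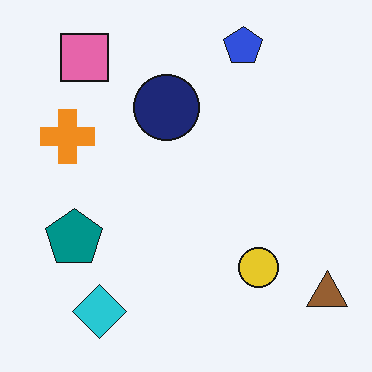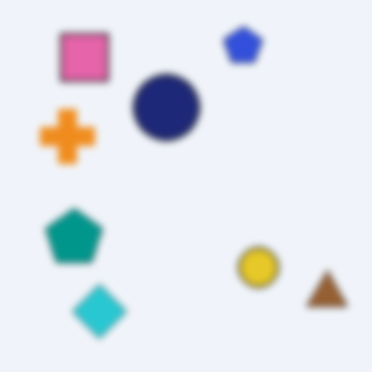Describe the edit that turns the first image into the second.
The image was moderately blurred.

Shape edges and outlines are uniformly softened across the whole image.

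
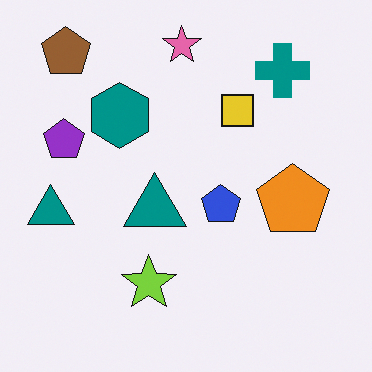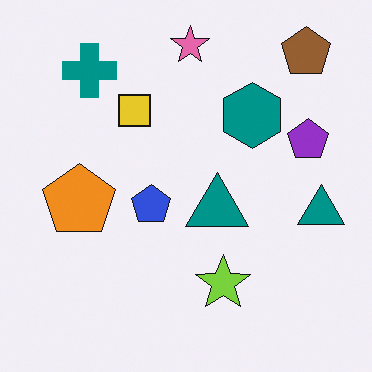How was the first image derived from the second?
Flipped horizontally (left ↔ right).

The purple pentagon is in the right of the second image and the left of the first — shapes on opposite sides of the vertical midline have swapped in a mirror flip.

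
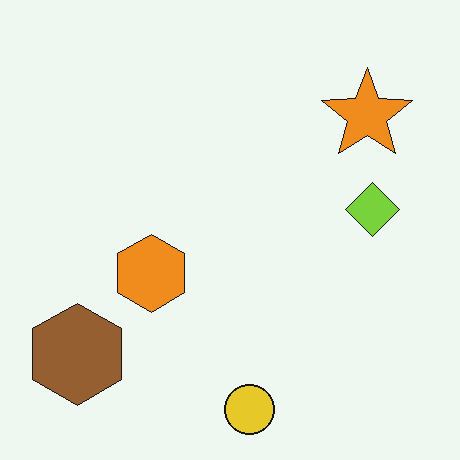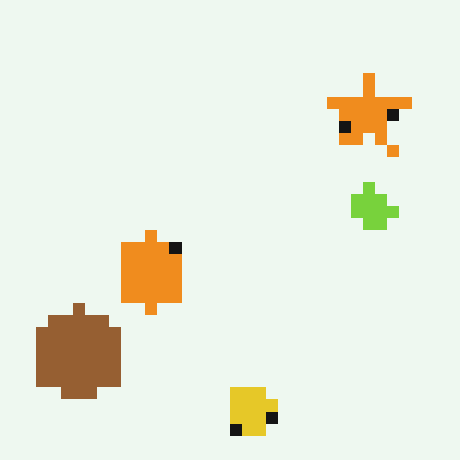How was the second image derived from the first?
This is the original image coarsely pixelated.

Shapes are reduced to large square blocks; fine edges and outlines are lost — a downscale-then-upscale (mosaic) effect.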